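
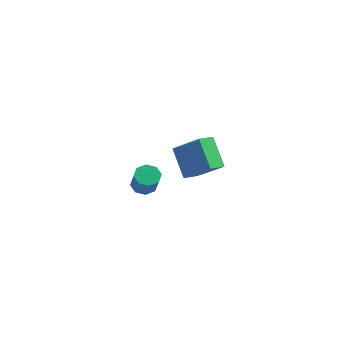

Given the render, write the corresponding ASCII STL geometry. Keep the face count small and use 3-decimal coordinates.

solid 
facet normal -0.560 0.393 -0.730
outer loop
vertex -1.961 4.005 -1.961
vertex -2.516 3.82 -1.635
vertex -2.128 4.367 -1.638
endloop
endfacet
facet normal 0.762 0.590 -0.267
outer loop
vertex -1.961 4.005 -1.961
vertex -2.128 4.367 -1.638
vertex -1.049 3.364 -0.772
endloop
endfacet
facet normal 0.762 0.590 -0.267
outer loop
vertex -1.049 3.364 -0.772
vertex -2.128 4.367 -1.638
vertex -1.216 3.726 -0.449
endloop
endfacet
facet normal 0.560 -0.393 0.730
outer loop
vertex -1.049 3.364 -0.772
vertex -1.216 3.726 -0.449
vertex -1.604 3.18 -0.445
endloop
endfacet
facet normal -0.560 0.393 -0.729
outer loop
vertex -2.128 4.367 -1.638
vertex -2.516 3.82 -1.635
vertex -2.522 4.408 -1.313
endloop
endfacet
facet normal 0.308 0.916 0.258
outer loop
vertex -2.128 4.367 -1.638
vertex -2.522 4.408 -1.313
vertex -1.216 3.726 -0.449
endloop
endfacet
facet normal 0.308 0.916 0.258
outer loop
vertex -1.216 3.726 -0.449
vertex -2.522 4.408 -1.313
vertex -1.61 3.767 -0.124
endloop
endfacet
facet normal 0.560 -0.393 0.729
outer loop
vertex -1.216 3.726 -0.449
vertex -1.61 3.767 -0.124
vertex -1.604 3.18 -0.445
endloop
endfacet
facet normal -0.560 0.393 -0.729
outer loop
vertex -2.522 4.408 -1.313
vertex -2.516 3.82 -1.635
vertex -2.913 4.105 -1.176
endloop
endfacet
facet normal -0.326 0.705 0.630
outer loop
vertex -2.522 4.408 -1.313
vertex -2.913 4.105 -1.176
vertex -1.61 3.767 -0.124
endloop
endfacet
facet normal -0.325 0.706 0.629
outer loop
vertex -1.61 3.767 -0.124
vertex -2.913 4.105 -1.176
vertex -2.001 3.465 0.013
endloop
endfacet
facet normal 0.559 -0.393 0.730
outer loop
vertex -1.61 3.767 -0.124
vertex -2.001 3.465 0.013
vertex -1.604 3.18 -0.445
endloop
endfacet
facet normal -0.560 0.394 -0.729
outer loop
vertex -2.913 4.105 -1.176
vertex -2.516 3.82 -1.635
vertex -3.071 3.636 -1.308
endloop
endfacet
facet normal -0.769 0.081 0.634
outer loop
vertex -2.913 4.105 -1.176
vertex -3.071 3.636 -1.308
vertex -2.001 3.465 0.013
endloop
endfacet
facet normal -0.769 0.081 0.634
outer loop
vertex -2.001 3.465 0.013
vertex -3.071 3.636 -1.308
vertex -2.159 2.995 -0.119
endloop
endfacet
facet normal 0.560 -0.393 0.730
outer loop
vertex -2.001 3.465 0.013
vertex -2.159 2.995 -0.119
vertex -1.604 3.18 -0.445
endloop
endfacet
facet normal -0.560 0.393 -0.730
outer loop
vertex -3.071 3.636 -1.308
vertex -2.516 3.82 -1.635
vertex -2.904 3.274 -1.631
endloop
endfacet
facet normal -0.762 -0.590 0.267
outer loop
vertex -3.071 3.636 -1.308
vertex -2.904 3.274 -1.631
vertex -2.159 2.995 -0.119
endloop
endfacet
facet normal -0.762 -0.590 0.267
outer loop
vertex -2.159 2.995 -0.119
vertex -2.904 3.274 -1.631
vertex -1.992 2.633 -0.442
endloop
endfacet
facet normal 0.560 -0.393 0.730
outer loop
vertex -2.159 2.995 -0.119
vertex -1.992 2.633 -0.442
vertex -1.604 3.18 -0.445
endloop
endfacet
facet normal -0.560 0.393 -0.729
outer loop
vertex -2.904 3.274 -1.631
vertex -2.516 3.82 -1.635
vertex -2.51 3.233 -1.956
endloop
endfacet
facet normal -0.308 -0.916 -0.258
outer loop
vertex -2.904 3.274 -1.631
vertex -2.51 3.233 -1.956
vertex -1.992 2.633 -0.442
endloop
endfacet
facet normal -0.308 -0.916 -0.258
outer loop
vertex -1.992 2.633 -0.442
vertex -2.51 3.233 -1.956
vertex -1.598 2.592 -0.767
endloop
endfacet
facet normal 0.560 -0.393 0.729
outer loop
vertex -1.992 2.633 -0.442
vertex -1.598 2.592 -0.767
vertex -1.604 3.18 -0.445
endloop
endfacet
facet normal -0.559 0.393 -0.730
outer loop
vertex -2.51 3.233 -1.956
vertex -2.516 3.82 -1.635
vertex -2.119 3.535 -2.093
endloop
endfacet
facet normal 0.325 -0.706 -0.630
outer loop
vertex -2.51 3.233 -1.956
vertex -2.119 3.535 -2.093
vertex -1.598 2.592 -0.767
endloop
endfacet
facet normal 0.326 -0.705 -0.630
outer loop
vertex -1.598 2.592 -0.767
vertex -2.119 3.535 -2.093
vertex -1.207 2.895 -0.904
endloop
endfacet
facet normal 0.560 -0.393 0.729
outer loop
vertex -1.598 2.592 -0.767
vertex -1.207 2.895 -0.904
vertex -1.604 3.18 -0.445
endloop
endfacet
facet normal -0.560 0.393 -0.730
outer loop
vertex -2.119 3.535 -2.093
vertex -2.516 3.82 -1.635
vertex -1.961 4.005 -1.961
endloop
endfacet
facet normal 0.769 -0.081 -0.634
outer loop
vertex -2.119 3.535 -2.093
vertex -1.961 4.005 -1.961
vertex -1.207 2.895 -0.904
endloop
endfacet
facet normal 0.769 -0.081 -0.634
outer loop
vertex -1.207 2.895 -0.904
vertex -1.961 4.005 -1.961
vertex -1.049 3.364 -0.772
endloop
endfacet
facet normal 0.560 -0.394 0.729
outer loop
vertex -1.207 2.895 -0.904
vertex -1.049 3.364 -0.772
vertex -1.604 3.18 -0.445
endloop
endfacet
facet normal -0.581 0.182 0.793
outer loop
vertex 3.502 1.372 4.355
vertex 3.572 2.178 4.221
vertex 1.923 1.318 3.212
endloop
endfacet
facet normal -0.085 -0.983 0.164
outer loop
vertex 2.928 1.002 1.839
vertex 3.502 1.372 4.355
vertex 1.923 1.318 3.212
endloop
endfacet
facet normal -0.581 0.183 0.793
outer loop
vertex 1.923 1.318 3.212
vertex 3.572 2.178 4.221
vertex 1.993 2.124 3.077
endloop
endfacet
facet normal -0.810 -0.028 -0.586
outer loop
vertex 1.993 2.124 3.077
vertex 2.928 1.002 1.839
vertex 1.923 1.318 3.212
endloop
endfacet
facet normal 0.810 0.027 0.586
outer loop
vertex 3.502 1.372 4.355
vertex 4.577 1.862 2.848
vertex 3.572 2.178 4.221
endloop
endfacet
facet normal -0.085 -0.983 0.164
outer loop
vertex 4.507 1.056 2.983
vertex 3.502 1.372 4.355
vertex 2.928 1.002 1.839
endloop
endfacet
facet normal 0.809 0.028 0.587
outer loop
vertex 4.507 1.056 2.983
vertex 4.577 1.862 2.848
vertex 3.502 1.372 4.355
endloop
endfacet
facet normal 0.085 0.983 -0.164
outer loop
vertex 3.572 2.178 4.221
vertex 4.577 1.862 2.848
vertex 1.993 2.124 3.077
endloop
endfacet
facet normal -0.809 -0.027 -0.587
outer loop
vertex 2.998 1.808 1.705
vertex 2.928 1.002 1.839
vertex 1.993 2.124 3.077
endloop
endfacet
facet normal 0.085 0.983 -0.164
outer loop
vertex 1.993 2.124 3.077
vertex 4.577 1.862 2.848
vertex 2.998 1.808 1.705
endloop
endfacet
facet normal 0.581 -0.182 -0.793
outer loop
vertex 2.998 1.808 1.705
vertex 4.507 1.056 2.983
vertex 2.928 1.002 1.839
endloop
endfacet
facet normal 0.581 -0.183 -0.793
outer loop
vertex 4.577 1.862 2.848
vertex 4.507 1.056 2.983
vertex 2.998 1.808 1.705
endloop
endfacet

endsolid


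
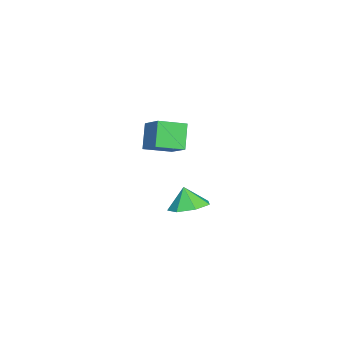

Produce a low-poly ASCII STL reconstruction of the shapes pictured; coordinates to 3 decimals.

solid 
facet normal -0.519 0.812 -0.265
outer loop
vertex 0.994 -2.571 3.059
vertex 1.963 -1.721 3.764
vertex 1.765 -2.466 1.872
endloop
endfacet
facet normal -0.660 -0.579 -0.480
outer loop
vertex 2.477 -3.579 2.236
vertex 0.994 -2.571 3.059
vertex 1.765 -2.466 1.872
endloop
endfacet
facet normal -0.519 0.813 -0.266
outer loop
vertex 1.765 -2.466 1.872
vertex 1.963 -1.721 3.764
vertex 2.735 -1.616 2.577
endloop
endfacet
facet normal 0.543 0.074 -0.836
outer loop
vertex 2.735 -1.616 2.577
vertex 2.477 -3.579 2.236
vertex 1.765 -2.466 1.872
endloop
endfacet
facet normal -0.543 -0.074 0.836
outer loop
vertex 0.994 -2.571 3.059
vertex 2.675 -2.834 4.128
vertex 1.963 -1.721 3.764
endloop
endfacet
facet normal -0.660 -0.578 -0.480
outer loop
vertex 1.705 -3.684 3.423
vertex 0.994 -2.571 3.059
vertex 2.477 -3.579 2.236
endloop
endfacet
facet normal -0.543 -0.074 0.836
outer loop
vertex 1.705 -3.684 3.423
vertex 2.675 -2.834 4.128
vertex 0.994 -2.571 3.059
endloop
endfacet
facet normal 0.659 0.579 0.480
outer loop
vertex 1.963 -1.721 3.764
vertex 2.675 -2.834 4.128
vertex 2.735 -1.616 2.577
endloop
endfacet
facet normal 0.544 0.074 -0.836
outer loop
vertex 3.446 -2.729 2.941
vertex 2.477 -3.579 2.236
vertex 2.735 -1.616 2.577
endloop
endfacet
facet normal 0.660 0.578 0.480
outer loop
vertex 2.735 -1.616 2.577
vertex 2.675 -2.834 4.128
vertex 3.446 -2.729 2.941
endloop
endfacet
facet normal 0.519 -0.812 0.266
outer loop
vertex 3.446 -2.729 2.941
vertex 1.705 -3.684 3.423
vertex 2.477 -3.579 2.236
endloop
endfacet
facet normal 0.519 -0.812 0.265
outer loop
vertex 2.675 -2.834 4.128
vertex 1.705 -3.684 3.423
vertex 3.446 -2.729 2.941
endloop
endfacet
facet normal 0.181 0.274 -0.944
outer loop
vertex -0.048 -1.857 -2.605
vertex -0.874 -2.369 -2.912
vertex -0.803 -1.396 -2.616
endloop
endfacet
facet normal 0.272 0.466 0.842
outer loop
vertex -0.048 -1.857 -2.605
vertex -0.803 -1.396 -2.616
vertex -1.086 -2.691 -1.808
endloop
endfacet
facet normal 0.180 0.274 -0.945
outer loop
vertex -0.803 -1.396 -2.616
vertex -0.874 -2.369 -2.912
vertex -1.613 -1.668 -2.849
endloop
endfacet
facet normal -0.396 0.547 0.738
outer loop
vertex -0.803 -1.396 -2.616
vertex -1.613 -1.668 -2.849
vertex -1.086 -2.691 -1.808
endloop
endfacet
facet normal 0.181 0.276 -0.944
outer loop
vertex -1.613 -1.668 -2.849
vertex -0.874 -2.369 -2.912
vertex -1.866 -2.468 -3.131
endloop
endfacet
facet normal -0.852 0.087 0.517
outer loop
vertex -1.613 -1.668 -2.849
vertex -1.866 -2.468 -3.131
vertex -1.086 -2.691 -1.808
endloop
endfacet
facet normal 0.181 0.275 -0.944
outer loop
vertex -1.866 -2.468 -3.131
vertex -0.874 -2.369 -2.912
vertex -1.372 -3.194 -3.248
endloop
endfacet
facet normal -0.749 -0.565 0.346
outer loop
vertex -1.866 -2.468 -3.131
vertex -1.372 -3.194 -3.248
vertex -1.086 -2.691 -1.808
endloop
endfacet
facet normal 0.181 0.275 -0.944
outer loop
vertex -1.372 -3.194 -3.248
vertex -0.874 -2.369 -2.912
vertex -0.504 -3.298 -3.112
endloop
endfacet
facet normal -0.166 -0.920 0.354
outer loop
vertex -1.372 -3.194 -3.248
vertex -0.504 -3.298 -3.112
vertex -1.086 -2.691 -1.808
endloop
endfacet
facet normal 0.181 0.275 -0.944
outer loop
vertex -0.504 -3.298 -3.112
vertex -0.874 -2.369 -2.912
vertex 0.085 -2.703 -2.826
endloop
endfacet
facet normal 0.458 -0.710 0.535
outer loop
vertex -0.504 -3.298 -3.112
vertex 0.085 -2.703 -2.826
vertex -1.086 -2.691 -1.808
endloop
endfacet
facet normal 0.180 0.275 -0.944
outer loop
vertex 0.085 -2.703 -2.826
vertex -0.874 -2.369 -2.912
vertex -0.048 -1.857 -2.605
endloop
endfacet
facet normal 0.653 -0.094 0.752
outer loop
vertex 0.085 -2.703 -2.826
vertex -0.048 -1.857 -2.605
vertex -1.086 -2.691 -1.808
endloop
endfacet

endsolid


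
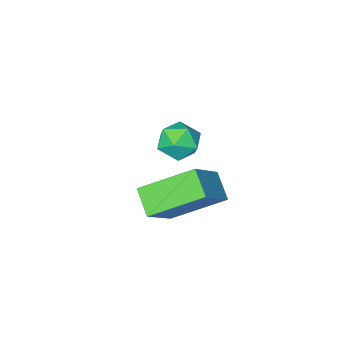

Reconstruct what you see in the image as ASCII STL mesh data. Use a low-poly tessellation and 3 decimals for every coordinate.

solid 
facet normal -0.710 0.499 0.496
outer loop
vertex 3.338 3.258 1.0
vertex 3.56 4.204 0.366
vertex 2.037 2.695 -0.295
endloop
endfacet
facet normal -0.191 -0.815 0.547
outer loop
vertex 3.6 1.596 -1.386
vertex 3.338 3.258 1.0
vertex 2.037 2.695 -0.295
endloop
endfacet
facet normal -0.710 0.500 0.496
outer loop
vertex 2.037 2.695 -0.295
vertex 3.56 4.204 0.366
vertex 2.26 3.641 -0.929
endloop
endfacet
facet normal -0.677 -0.293 -0.675
outer loop
vertex 2.26 3.641 -0.929
vertex 3.6 1.596 -1.386
vertex 2.037 2.695 -0.295
endloop
endfacet
facet normal 0.677 0.293 0.675
outer loop
vertex 3.338 3.258 1.0
vertex 5.123 3.105 -0.725
vertex 3.56 4.204 0.366
endloop
endfacet
facet normal -0.192 -0.815 0.547
outer loop
vertex 4.9 2.159 -0.091
vertex 3.338 3.258 1.0
vertex 3.6 1.596 -1.386
endloop
endfacet
facet normal 0.677 0.293 0.675
outer loop
vertex 4.9 2.159 -0.091
vertex 5.123 3.105 -0.725
vertex 3.338 3.258 1.0
endloop
endfacet
facet normal 0.192 0.815 -0.547
outer loop
vertex 3.56 4.204 0.366
vertex 5.123 3.105 -0.725
vertex 2.26 3.641 -0.929
endloop
endfacet
facet normal -0.677 -0.293 -0.675
outer loop
vertex 3.822 2.542 -2.02
vertex 3.6 1.596 -1.386
vertex 2.26 3.641 -0.929
endloop
endfacet
facet normal 0.192 0.815 -0.547
outer loop
vertex 2.26 3.641 -0.929
vertex 5.123 3.105 -0.725
vertex 3.822 2.542 -2.02
endloop
endfacet
facet normal 0.710 -0.499 -0.496
outer loop
vertex 3.822 2.542 -2.02
vertex 4.9 2.159 -0.091
vertex 3.6 1.596 -1.386
endloop
endfacet
facet normal 0.710 -0.500 -0.496
outer loop
vertex 5.123 3.105 -0.725
vertex 4.9 2.159 -0.091
vertex 3.822 2.542 -2.02
endloop
endfacet
facet normal -0.712 -0.077 0.698
outer loop
vertex 0.476 -0.527 -1.375
vertex 0.888 -1.243 -1.034
vertex 1.092 -0.426 -0.736
endloop
endfacet
facet normal -0.620 0.603 0.502
outer loop
vertex 0.476 -0.527 -1.375
vertex 1.092 -0.426 -0.736
vertex 1.074 0.135 -1.432
endloop
endfacet
facet normal -0.735 0.647 -0.201
outer loop
vertex 0.476 -0.527 -1.375
vertex 1.074 0.135 -1.432
vertex 0.859 -0.336 -2.16
endloop
endfacet
facet normal -0.898 -0.005 -0.439
outer loop
vertex 0.476 -0.527 -1.375
vertex 0.859 -0.336 -2.16
vertex 0.744 -1.188 -1.915
endloop
endfacet
facet normal -0.884 -0.453 0.116
outer loop
vertex 0.476 -0.527 -1.375
vertex 0.744 -1.188 -1.915
vertex 0.888 -1.243 -1.034
endloop
endfacet
facet normal 0.060 0.778 0.625
outer loop
vertex 1.074 0.135 -1.432
vertex 1.092 -0.426 -0.736
vertex 1.856 -0.172 -1.125
endloop
endfacet
facet normal -0.088 -0.322 0.943
outer loop
vertex 1.092 -0.426 -0.736
vertex 0.888 -1.243 -1.034
vertex 1.741 -1.024 -0.88
endloop
endfacet
facet normal -0.366 -0.931 0.002
outer loop
vertex 0.888 -1.243 -1.034
vertex 0.744 -1.188 -1.915
vertex 1.526 -1.495 -1.608
endloop
endfacet
facet normal -0.389 -0.206 -0.898
outer loop
vertex 0.744 -1.188 -1.915
vertex 0.859 -0.336 -2.16
vertex 1.508 -0.934 -2.304
endloop
endfacet
facet normal -0.126 0.849 -0.512
outer loop
vertex 0.859 -0.336 -2.16
vertex 1.074 0.135 -1.432
vertex 1.712 -0.117 -2.006
endloop
endfacet
facet normal 0.898 0.005 0.439
outer loop
vertex 2.124 -0.833 -1.665
vertex 1.856 -0.172 -1.125
vertex 1.741 -1.024 -0.88
endloop
endfacet
facet normal 0.735 -0.647 0.201
outer loop
vertex 2.124 -0.833 -1.665
vertex 1.741 -1.024 -0.88
vertex 1.526 -1.495 -1.608
endloop
endfacet
facet normal 0.620 -0.603 -0.502
outer loop
vertex 2.124 -0.833 -1.665
vertex 1.526 -1.495 -1.608
vertex 1.508 -0.934 -2.304
endloop
endfacet
facet normal 0.712 0.077 -0.698
outer loop
vertex 2.124 -0.833 -1.665
vertex 1.508 -0.934 -2.304
vertex 1.712 -0.117 -2.006
endloop
endfacet
facet normal 0.884 0.453 -0.116
outer loop
vertex 2.124 -0.833 -1.665
vertex 1.712 -0.117 -2.006
vertex 1.856 -0.172 -1.125
endloop
endfacet
facet normal 0.389 0.206 0.898
outer loop
vertex 1.741 -1.024 -0.88
vertex 1.856 -0.172 -1.125
vertex 1.092 -0.426 -0.736
endloop
endfacet
facet normal 0.126 -0.849 0.512
outer loop
vertex 1.526 -1.495 -1.608
vertex 1.741 -1.024 -0.88
vertex 0.888 -1.243 -1.034
endloop
endfacet
facet normal -0.060 -0.778 -0.625
outer loop
vertex 1.508 -0.934 -2.304
vertex 1.526 -1.495 -1.608
vertex 0.744 -1.188 -1.915
endloop
endfacet
facet normal 0.088 0.322 -0.943
outer loop
vertex 1.712 -0.117 -2.006
vertex 1.508 -0.934 -2.304
vertex 0.859 -0.336 -2.16
endloop
endfacet
facet normal 0.366 0.931 -0.002
outer loop
vertex 1.856 -0.172 -1.125
vertex 1.712 -0.117 -2.006
vertex 1.074 0.135 -1.432
endloop
endfacet

endsolid


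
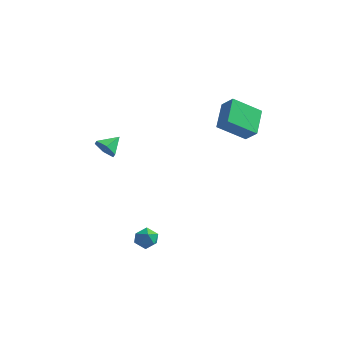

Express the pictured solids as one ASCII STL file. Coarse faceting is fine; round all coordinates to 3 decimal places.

solid 
facet normal -0.695 0.200 -0.690
outer loop
vertex 1.16 3.146 2.619
vertex 2.458 3.996 1.558
vertex 1.513 1.608 1.818
endloop
endfacet
facet normal -0.691 -0.452 0.564
outer loop
vertex 2.222 1.404 2.522
vertex 1.16 3.146 2.619
vertex 1.513 1.608 1.818
endloop
endfacet
facet normal -0.695 0.200 -0.690
outer loop
vertex 1.513 1.608 1.818
vertex 2.458 3.996 1.558
vertex 2.811 2.458 0.757
endloop
endfacet
facet normal 0.199 -0.869 -0.453
outer loop
vertex 2.811 2.458 0.757
vertex 2.222 1.404 2.522
vertex 1.513 1.608 1.818
endloop
endfacet
facet normal -0.199 0.869 0.453
outer loop
vertex 1.16 3.146 2.619
vertex 3.167 3.792 2.262
vertex 2.458 3.996 1.558
endloop
endfacet
facet normal -0.691 -0.452 0.564
outer loop
vertex 1.869 2.942 3.323
vertex 1.16 3.146 2.619
vertex 2.222 1.404 2.522
endloop
endfacet
facet normal -0.199 0.869 0.453
outer loop
vertex 1.869 2.942 3.323
vertex 3.167 3.792 2.262
vertex 1.16 3.146 2.619
endloop
endfacet
facet normal 0.691 0.452 -0.564
outer loop
vertex 2.458 3.996 1.558
vertex 3.167 3.792 2.262
vertex 2.811 2.458 0.757
endloop
endfacet
facet normal 0.199 -0.869 -0.453
outer loop
vertex 3.52 2.254 1.461
vertex 2.222 1.404 2.522
vertex 2.811 2.458 0.757
endloop
endfacet
facet normal 0.691 0.452 -0.564
outer loop
vertex 2.811 2.458 0.757
vertex 3.167 3.792 2.262
vertex 3.52 2.254 1.461
endloop
endfacet
facet normal 0.695 -0.200 0.690
outer loop
vertex 3.52 2.254 1.461
vertex 1.869 2.942 3.323
vertex 2.222 1.404 2.522
endloop
endfacet
facet normal 0.695 -0.200 0.690
outer loop
vertex 3.167 3.792 2.262
vertex 1.869 2.942 3.323
vertex 3.52 2.254 1.461
endloop
endfacet
facet normal 0.287 0.780 0.556
outer loop
vertex 0.094 -3.29 -3.685
vertex -0.032 -3.661 -3.099
vertex 0.605 -3.682 -3.399
endloop
endfacet
facet normal 0.631 0.772 -0.070
outer loop
vertex 0.094 -3.29 -3.685
vertex 0.605 -3.682 -3.399
vertex 0.518 -3.674 -4.098
endloop
endfacet
facet normal 0.143 0.794 -0.591
outer loop
vertex 0.094 -3.29 -3.685
vertex 0.518 -3.674 -4.098
vertex -0.173 -3.648 -4.23
endloop
endfacet
facet normal -0.503 0.815 -0.288
outer loop
vertex 0.094 -3.29 -3.685
vertex -0.173 -3.648 -4.23
vertex -0.513 -3.64 -3.614
endloop
endfacet
facet normal -0.416 0.806 0.421
outer loop
vertex 0.094 -3.29 -3.685
vertex -0.513 -3.64 -3.614
vertex -0.032 -3.661 -3.099
endloop
endfacet
facet normal 0.981 0.153 -0.120
outer loop
vertex 0.518 -3.674 -4.098
vertex 0.605 -3.682 -3.399
vertex 0.653 -4.28 -3.766
endloop
endfacet
facet normal 0.425 0.165 0.890
outer loop
vertex 0.605 -3.682 -3.399
vertex -0.032 -3.661 -3.099
vertex 0.313 -4.272 -3.15
endloop
endfacet
facet normal -0.710 0.210 0.672
outer loop
vertex -0.032 -3.661 -3.099
vertex -0.513 -3.64 -3.614
vertex -0.378 -4.246 -3.282
endloop
endfacet
facet normal -0.852 0.222 -0.473
outer loop
vertex -0.513 -3.64 -3.614
vertex -0.173 -3.648 -4.23
vertex -0.465 -4.238 -3.981
endloop
endfacet
facet normal 0.191 0.188 -0.963
outer loop
vertex -0.173 -3.648 -4.23
vertex 0.518 -3.674 -4.098
vertex 0.172 -4.259 -4.281
endloop
endfacet
facet normal 0.503 -0.815 0.288
outer loop
vertex 0.046 -4.63 -3.695
vertex 0.653 -4.28 -3.766
vertex 0.313 -4.272 -3.15
endloop
endfacet
facet normal -0.143 -0.794 0.591
outer loop
vertex 0.046 -4.63 -3.695
vertex 0.313 -4.272 -3.15
vertex -0.378 -4.246 -3.282
endloop
endfacet
facet normal -0.631 -0.772 0.070
outer loop
vertex 0.046 -4.63 -3.695
vertex -0.378 -4.246 -3.282
vertex -0.465 -4.238 -3.981
endloop
endfacet
facet normal -0.287 -0.780 -0.556
outer loop
vertex 0.046 -4.63 -3.695
vertex -0.465 -4.238 -3.981
vertex 0.172 -4.259 -4.281
endloop
endfacet
facet normal 0.416 -0.806 -0.421
outer loop
vertex 0.046 -4.63 -3.695
vertex 0.172 -4.259 -4.281
vertex 0.653 -4.28 -3.766
endloop
endfacet
facet normal 0.852 -0.222 0.473
outer loop
vertex 0.313 -4.272 -3.15
vertex 0.653 -4.28 -3.766
vertex 0.605 -3.682 -3.399
endloop
endfacet
facet normal -0.191 -0.188 0.963
outer loop
vertex -0.378 -4.246 -3.282
vertex 0.313 -4.272 -3.15
vertex -0.032 -3.661 -3.099
endloop
endfacet
facet normal -0.981 -0.153 0.120
outer loop
vertex -0.465 -4.238 -3.981
vertex -0.378 -4.246 -3.282
vertex -0.513 -3.64 -3.614
endloop
endfacet
facet normal -0.425 -0.165 -0.890
outer loop
vertex 0.172 -4.259 -4.281
vertex -0.465 -4.238 -3.981
vertex -0.173 -3.648 -4.23
endloop
endfacet
facet normal 0.710 -0.210 -0.672
outer loop
vertex 0.653 -4.28 -3.766
vertex 0.172 -4.259 -4.281
vertex 0.518 -3.674 -4.098
endloop
endfacet
facet normal -0.350 -0.816 -0.460
outer loop
vertex -2.284 -2.777 1.044
vertex -2.653 -2.959 1.647
vertex -2.967 -2.538 1.14
endloop
endfacet
facet normal 0.212 0.820 -0.532
outer loop
vertex -2.284 -2.777 1.044
vertex -2.967 -2.538 1.14
vertex -2.267 -2.061 2.153
endloop
endfacet
facet normal -0.351 -0.816 -0.460
outer loop
vertex -2.967 -2.538 1.14
vertex -2.653 -2.959 1.647
vertex -3.336 -2.72 1.744
endloop
endfacet
facet normal -0.509 0.859 -0.052
outer loop
vertex -2.967 -2.538 1.14
vertex -3.336 -2.72 1.744
vertex -2.267 -2.061 2.153
endloop
endfacet
facet normal -0.351 -0.817 -0.458
outer loop
vertex -3.336 -2.72 1.744
vertex -2.653 -2.959 1.647
vertex -3.021 -3.14 2.251
endloop
endfacet
facet normal -0.546 0.446 0.709
outer loop
vertex -3.336 -2.72 1.744
vertex -3.021 -3.14 2.251
vertex -2.267 -2.061 2.153
endloop
endfacet
facet normal -0.351 -0.817 -0.458
outer loop
vertex -3.021 -3.14 2.251
vertex -2.653 -2.959 1.647
vertex -2.338 -3.379 2.154
endloop
endfacet
facet normal 0.138 -0.007 0.990
outer loop
vertex -3.021 -3.14 2.251
vertex -2.338 -3.379 2.154
vertex -2.267 -2.061 2.153
endloop
endfacet
facet normal -0.350 -0.817 -0.459
outer loop
vertex -2.338 -3.379 2.154
vertex -2.653 -2.959 1.647
vertex -1.97 -3.198 1.551
endloop
endfacet
facet normal 0.859 -0.046 0.510
outer loop
vertex -2.338 -3.379 2.154
vertex -1.97 -3.198 1.551
vertex -2.267 -2.061 2.153
endloop
endfacet
facet normal -0.350 -0.816 -0.460
outer loop
vertex -1.97 -3.198 1.551
vertex -2.653 -2.959 1.647
vertex -2.284 -2.777 1.044
endloop
endfacet
facet normal 0.896 0.367 -0.250
outer loop
vertex -1.97 -3.198 1.551
vertex -2.284 -2.777 1.044
vertex -2.267 -2.061 2.153
endloop
endfacet

endsolid


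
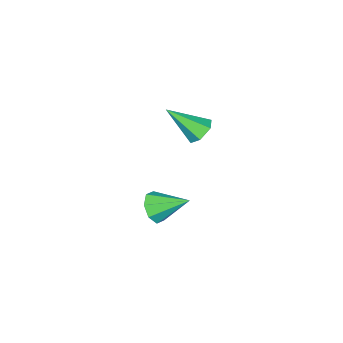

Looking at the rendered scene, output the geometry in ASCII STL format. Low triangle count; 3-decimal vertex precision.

solid 
facet normal -0.440 0.619 -0.650
outer loop
vertex -2.123 -2.367 1.513
vertex -2.664 -2.808 1.459
vertex -2.671 -2.304 1.944
endloop
endfacet
facet normal 0.554 0.552 0.623
outer loop
vertex -2.123 -2.367 1.513
vertex -2.671 -2.304 1.944
vertex -1.836 -3.972 2.681
endloop
endfacet
facet normal -0.439 0.620 -0.650
outer loop
vertex -2.671 -2.304 1.944
vertex -2.664 -2.808 1.459
vertex -3.212 -2.745 1.889
endloop
endfacet
facet normal -0.301 0.255 0.919
outer loop
vertex -2.671 -2.304 1.944
vertex -3.212 -2.745 1.889
vertex -1.836 -3.972 2.681
endloop
endfacet
facet normal -0.440 0.618 -0.651
outer loop
vertex -3.212 -2.745 1.889
vertex -2.664 -2.808 1.459
vertex -3.204 -3.25 1.404
endloop
endfacet
facet normal -0.719 -0.487 0.495
outer loop
vertex -3.212 -2.745 1.889
vertex -3.204 -3.25 1.404
vertex -1.836 -3.972 2.681
endloop
endfacet
facet normal -0.440 0.619 -0.650
outer loop
vertex -3.204 -3.25 1.404
vertex -2.664 -2.808 1.459
vertex -2.656 -3.313 0.973
endloop
endfacet
facet normal -0.283 -0.933 -0.224
outer loop
vertex -3.204 -3.25 1.404
vertex -2.656 -3.313 0.973
vertex -1.836 -3.972 2.681
endloop
endfacet
facet normal -0.440 0.619 -0.650
outer loop
vertex -2.656 -3.313 0.973
vertex -2.664 -2.808 1.459
vertex -2.116 -2.871 1.028
endloop
endfacet
facet normal 0.572 -0.634 -0.520
outer loop
vertex -2.656 -3.313 0.973
vertex -2.116 -2.871 1.028
vertex -1.836 -3.972 2.681
endloop
endfacet
facet normal -0.440 0.619 -0.650
outer loop
vertex -2.116 -2.871 1.028
vertex -2.664 -2.808 1.459
vertex -2.123 -2.367 1.513
endloop
endfacet
facet normal 0.990 0.107 -0.097
outer loop
vertex -2.116 -2.871 1.028
vertex -2.123 -2.367 1.513
vertex -1.836 -3.972 2.681
endloop
endfacet
facet normal 0.380 -0.780 -0.497
outer loop
vertex -0.743 -4.2 -2.923
vertex -1.364 -4.162 -3.457
vertex -0.617 -3.827 -3.412
endloop
endfacet
facet normal 0.674 0.493 0.550
outer loop
vertex -0.743 -4.2 -2.923
vertex -0.617 -3.827 -3.412
vertex -2.016 -2.818 -2.603
endloop
endfacet
facet normal 0.380 -0.781 -0.495
outer loop
vertex -0.617 -3.827 -3.412
vertex -1.364 -4.162 -3.457
vertex -0.928 -3.651 -3.928
endloop
endfacet
facet normal 0.562 0.825 -0.057
outer loop
vertex -0.617 -3.827 -3.412
vertex -0.928 -3.651 -3.928
vertex -2.016 -2.818 -2.603
endloop
endfacet
facet normal 0.379 -0.781 -0.497
outer loop
vertex -0.928 -3.651 -3.928
vertex -1.364 -4.162 -3.457
vertex -1.495 -3.774 -4.167
endloop
endfacet
facet normal 0.031 0.857 -0.514
outer loop
vertex -0.928 -3.651 -3.928
vertex -1.495 -3.774 -4.167
vertex -2.016 -2.818 -2.603
endloop
endfacet
facet normal 0.379 -0.781 -0.497
outer loop
vertex -1.495 -3.774 -4.167
vertex -1.364 -4.162 -3.457
vertex -1.985 -4.124 -3.991
endloop
endfacet
facet normal -0.607 0.572 -0.552
outer loop
vertex -1.495 -3.774 -4.167
vertex -1.985 -4.124 -3.991
vertex -2.016 -2.818 -2.603
endloop
endfacet
facet normal 0.378 -0.782 -0.496
outer loop
vertex -1.985 -4.124 -3.991
vertex -1.364 -4.162 -3.457
vertex -2.112 -4.496 -3.501
endloop
endfacet
facet normal -0.979 0.136 -0.150
outer loop
vertex -1.985 -4.124 -3.991
vertex -2.112 -4.496 -3.501
vertex -2.016 -2.818 -2.603
endloop
endfacet
facet normal 0.378 -0.782 -0.496
outer loop
vertex -2.112 -4.496 -3.501
vertex -1.364 -4.162 -3.457
vertex -1.8 -4.672 -2.986
endloop
endfacet
facet normal -0.867 -0.196 0.458
outer loop
vertex -2.112 -4.496 -3.501
vertex -1.8 -4.672 -2.986
vertex -2.016 -2.818 -2.603
endloop
endfacet
facet normal 0.378 -0.782 -0.496
outer loop
vertex -1.8 -4.672 -2.986
vertex -1.364 -4.162 -3.457
vertex -1.233 -4.55 -2.746
endloop
endfacet
facet normal -0.338 -0.228 0.913
outer loop
vertex -1.8 -4.672 -2.986
vertex -1.233 -4.55 -2.746
vertex -2.016 -2.818 -2.603
endloop
endfacet
facet normal 0.379 -0.781 -0.496
outer loop
vertex -1.233 -4.55 -2.746
vertex -1.364 -4.162 -3.457
vertex -0.743 -4.2 -2.923
endloop
endfacet
facet normal 0.302 0.058 0.951
outer loop
vertex -1.233 -4.55 -2.746
vertex -0.743 -4.2 -2.923
vertex -2.016 -2.818 -2.603
endloop
endfacet

endsolid


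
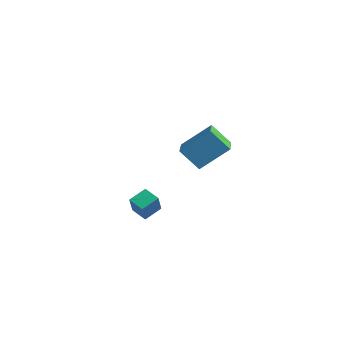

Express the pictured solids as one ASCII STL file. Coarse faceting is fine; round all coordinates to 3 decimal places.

solid 
facet normal -0.319 0.443 -0.838
outer loop
vertex -2.184 -3.02 -3.274
vertex -2.048 -2.017 -2.796
vertex -1.254 -2.987 -3.61
endloop
endfacet
facet normal -0.122 -0.896 -0.427
outer loop
vertex -0.812 -3.603 -2.444
vertex -2.184 -3.02 -3.274
vertex -1.254 -2.987 -3.61
endloop
endfacet
facet normal -0.317 0.444 -0.838
outer loop
vertex -1.254 -2.987 -3.61
vertex -2.048 -2.017 -2.796
vertex -1.117 -1.984 -3.131
endloop
endfacet
facet normal 0.940 0.033 -0.339
outer loop
vertex -1.117 -1.984 -3.131
vertex -0.812 -3.603 -2.444
vertex -1.254 -2.987 -3.61
endloop
endfacet
facet normal -0.940 -0.034 0.339
outer loop
vertex -2.184 -3.02 -3.274
vertex -1.606 -2.633 -1.63
vertex -2.048 -2.017 -2.796
endloop
endfacet
facet normal -0.122 -0.896 -0.427
outer loop
vertex -1.743 -3.636 -2.109
vertex -2.184 -3.02 -3.274
vertex -0.812 -3.603 -2.444
endloop
endfacet
facet normal -0.940 -0.033 0.338
outer loop
vertex -1.743 -3.636 -2.109
vertex -1.606 -2.633 -1.63
vertex -2.184 -3.02 -3.274
endloop
endfacet
facet normal 0.122 0.896 0.427
outer loop
vertex -2.048 -2.017 -2.796
vertex -1.606 -2.633 -1.63
vertex -1.117 -1.984 -3.131
endloop
endfacet
facet normal 0.940 0.034 -0.338
outer loop
vertex -0.676 -2.6 -1.966
vertex -0.812 -3.603 -2.444
vertex -1.117 -1.984 -3.131
endloop
endfacet
facet normal 0.123 0.896 0.427
outer loop
vertex -1.117 -1.984 -3.131
vertex -1.606 -2.633 -1.63
vertex -0.676 -2.6 -1.966
endloop
endfacet
facet normal 0.317 -0.443 0.839
outer loop
vertex -0.676 -2.6 -1.966
vertex -1.743 -3.636 -2.109
vertex -0.812 -3.603 -2.444
endloop
endfacet
facet normal 0.318 -0.444 0.838
outer loop
vertex -1.606 -2.633 -1.63
vertex -1.743 -3.636 -2.109
vertex -0.676 -2.6 -1.966
endloop
endfacet
facet normal -0.665 0.710 -0.230
outer loop
vertex -5.175 3.396 -1.717
vertex -4.196 4.766 -0.317
vertex -4.188 3.929 -2.928
endloop
endfacet
facet normal -0.447 -0.626 -0.639
outer loop
vertex -2.844 2.494 -2.463
vertex -5.175 3.396 -1.717
vertex -4.188 3.929 -2.928
endloop
endfacet
facet normal -0.665 0.710 -0.230
outer loop
vertex -4.188 3.929 -2.928
vertex -4.196 4.766 -0.317
vertex -3.209 5.299 -1.527
endloop
endfacet
facet normal 0.598 0.323 -0.734
outer loop
vertex -3.209 5.299 -1.527
vertex -2.844 2.494 -2.463
vertex -4.188 3.929 -2.928
endloop
endfacet
facet normal -0.598 -0.322 0.734
outer loop
vertex -5.175 3.396 -1.717
vertex -2.852 3.331 0.148
vertex -4.196 4.766 -0.317
endloop
endfacet
facet normal -0.447 -0.625 -0.640
outer loop
vertex -3.831 1.961 -1.253
vertex -5.175 3.396 -1.717
vertex -2.844 2.494 -2.463
endloop
endfacet
facet normal -0.598 -0.323 0.734
outer loop
vertex -3.831 1.961 -1.253
vertex -2.852 3.331 0.148
vertex -5.175 3.396 -1.717
endloop
endfacet
facet normal 0.447 0.626 0.640
outer loop
vertex -4.196 4.766 -0.317
vertex -2.852 3.331 0.148
vertex -3.209 5.299 -1.527
endloop
endfacet
facet normal 0.598 0.323 -0.734
outer loop
vertex -1.865 3.864 -1.063
vertex -2.844 2.494 -2.463
vertex -3.209 5.299 -1.527
endloop
endfacet
facet normal 0.447 0.625 0.640
outer loop
vertex -3.209 5.299 -1.527
vertex -2.852 3.331 0.148
vertex -1.865 3.864 -1.063
endloop
endfacet
facet normal 0.665 -0.710 0.230
outer loop
vertex -1.865 3.864 -1.063
vertex -3.831 1.961 -1.253
vertex -2.844 2.494 -2.463
endloop
endfacet
facet normal 0.665 -0.710 0.230
outer loop
vertex -2.852 3.331 0.148
vertex -3.831 1.961 -1.253
vertex -1.865 3.864 -1.063
endloop
endfacet

endsolid


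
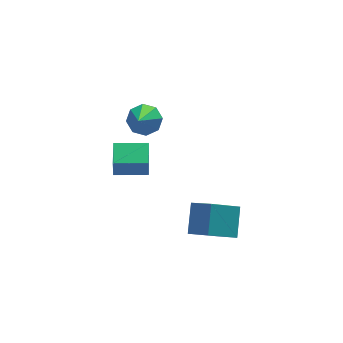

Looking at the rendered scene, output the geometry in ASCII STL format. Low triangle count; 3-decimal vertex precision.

solid 
facet normal -0.826 -0.143 0.545
outer loop
vertex 3.648 -2.231 -2.262
vertex 2.866 -1.132 -3.159
vertex 3.105 -3.578 -3.44
endloop
endfacet
facet normal 0.483 -0.679 0.553
outer loop
vertex 4.774 -3.288 -4.541
vertex 3.648 -2.231 -2.262
vertex 3.105 -3.578 -3.44
endloop
endfacet
facet normal -0.826 -0.143 0.545
outer loop
vertex 3.105 -3.578 -3.44
vertex 2.866 -1.132 -3.159
vertex 2.323 -2.479 -4.337
endloop
endfacet
facet normal -0.290 -0.721 -0.630
outer loop
vertex 2.323 -2.479 -4.337
vertex 4.774 -3.288 -4.541
vertex 3.105 -3.578 -3.44
endloop
endfacet
facet normal 0.290 0.721 0.630
outer loop
vertex 3.648 -2.231 -2.262
vertex 4.535 -0.842 -4.26
vertex 2.866 -1.132 -3.159
endloop
endfacet
facet normal 0.483 -0.679 0.553
outer loop
vertex 5.317 -1.941 -3.363
vertex 3.648 -2.231 -2.262
vertex 4.774 -3.288 -4.541
endloop
endfacet
facet normal 0.290 0.721 0.630
outer loop
vertex 5.317 -1.941 -3.363
vertex 4.535 -0.842 -4.26
vertex 3.648 -2.231 -2.262
endloop
endfacet
facet normal -0.483 0.679 -0.553
outer loop
vertex 2.866 -1.132 -3.159
vertex 4.535 -0.842 -4.26
vertex 2.323 -2.479 -4.337
endloop
endfacet
facet normal -0.290 -0.721 -0.630
outer loop
vertex 3.992 -2.189 -5.438
vertex 4.774 -3.288 -4.541
vertex 2.323 -2.479 -4.337
endloop
endfacet
facet normal -0.483 0.679 -0.553
outer loop
vertex 2.323 -2.479 -4.337
vertex 4.535 -0.842 -4.26
vertex 3.992 -2.189 -5.438
endloop
endfacet
facet normal 0.826 0.143 -0.545
outer loop
vertex 3.992 -2.189 -5.438
vertex 5.317 -1.941 -3.363
vertex 4.774 -3.288 -4.541
endloop
endfacet
facet normal 0.826 0.143 -0.545
outer loop
vertex 4.535 -0.842 -4.26
vertex 5.317 -1.941 -3.363
vertex 3.992 -2.189 -5.438
endloop
endfacet
facet normal -0.967 0.255 0.001
outer loop
vertex -0.574 2.083 -2.036
vertex -0.185 3.559 -1.833
vertex -0.533 2.246 -3.305
endloop
endfacet
facet normal -0.253 -0.958 -0.131
outer loop
vertex 1.305 1.761 -3.307
vertex -0.574 2.083 -2.036
vertex -0.533 2.246 -3.305
endloop
endfacet
facet normal -0.967 0.255 0.001
outer loop
vertex -0.533 2.246 -3.305
vertex -0.185 3.559 -1.833
vertex -0.143 3.722 -3.102
endloop
endfacet
facet normal 0.033 0.128 -0.991
outer loop
vertex -0.143 3.722 -3.102
vertex 1.305 1.761 -3.307
vertex -0.533 2.246 -3.305
endloop
endfacet
facet normal -0.033 -0.128 0.991
outer loop
vertex -0.574 2.083 -2.036
vertex 1.653 3.074 -1.835
vertex -0.185 3.559 -1.833
endloop
endfacet
facet normal -0.253 -0.958 -0.131
outer loop
vertex 1.263 1.598 -2.038
vertex -0.574 2.083 -2.036
vertex 1.305 1.761 -3.307
endloop
endfacet
facet normal -0.033 -0.128 0.991
outer loop
vertex 1.263 1.598 -2.038
vertex 1.653 3.074 -1.835
vertex -0.574 2.083 -2.036
endloop
endfacet
facet normal 0.253 0.958 0.131
outer loop
vertex -0.185 3.559 -1.833
vertex 1.653 3.074 -1.835
vertex -0.143 3.722 -3.102
endloop
endfacet
facet normal 0.033 0.128 -0.991
outer loop
vertex 1.694 3.237 -3.104
vertex 1.305 1.761 -3.307
vertex -0.143 3.722 -3.102
endloop
endfacet
facet normal 0.253 0.958 0.131
outer loop
vertex -0.143 3.722 -3.102
vertex 1.653 3.074 -1.835
vertex 1.694 3.237 -3.104
endloop
endfacet
facet normal 0.967 -0.255 -0.001
outer loop
vertex 1.694 3.237 -3.104
vertex 1.263 1.598 -2.038
vertex 1.305 1.761 -3.307
endloop
endfacet
facet normal 0.967 -0.255 -0.002
outer loop
vertex 1.653 3.074 -1.835
vertex 1.263 1.598 -2.038
vertex 1.694 3.237 -3.104
endloop
endfacet
facet normal 0.311 0.648 -0.695
outer loop
vertex 1.801 1.96 2.475
vertex 1.089 1.668 1.884
vertex 1.178 2.354 2.564
endloop
endfacet
facet normal 0.290 0.250 0.924
outer loop
vertex 1.801 1.96 2.475
vertex 1.178 2.354 2.564
vertex 0.431 0.292 3.356
endloop
endfacet
facet normal 0.310 0.649 -0.695
outer loop
vertex 1.178 2.354 2.564
vertex 1.089 1.668 1.884
vertex 0.503 2.346 2.255
endloop
endfacet
facet normal -0.377 0.448 0.811
outer loop
vertex 1.178 2.354 2.564
vertex 0.503 2.346 2.255
vertex 0.431 0.292 3.356
endloop
endfacet
facet normal 0.310 0.649 -0.695
outer loop
vertex 0.503 2.346 2.255
vertex 1.089 1.668 1.884
vertex 0.171 1.941 1.729
endloop
endfacet
facet normal -0.893 0.236 0.382
outer loop
vertex 0.503 2.346 2.255
vertex 0.171 1.941 1.729
vertex 0.431 0.292 3.356
endloop
endfacet
facet normal 0.310 0.649 -0.695
outer loop
vertex 0.171 1.941 1.729
vertex 1.089 1.668 1.884
vertex 0.377 1.376 1.293
endloop
endfacet
facet normal -0.958 -0.262 -0.113
outer loop
vertex 0.171 1.941 1.729
vertex 0.377 1.376 1.293
vertex 0.431 0.292 3.356
endloop
endfacet
facet normal 0.310 0.650 -0.694
outer loop
vertex 0.377 1.376 1.293
vertex 1.089 1.668 1.884
vertex 1.0 0.983 1.203
endloop
endfacet
facet normal -0.532 -0.755 -0.383
outer loop
vertex 0.377 1.376 1.293
vertex 1.0 0.983 1.203
vertex 0.431 0.292 3.356
endloop
endfacet
facet normal 0.311 0.649 -0.694
outer loop
vertex 1.0 0.983 1.203
vertex 1.089 1.668 1.884
vertex 1.675 0.99 1.512
endloop
endfacet
facet normal 0.134 -0.953 -0.271
outer loop
vertex 1.0 0.983 1.203
vertex 1.675 0.99 1.512
vertex 0.431 0.292 3.356
endloop
endfacet
facet normal 0.310 0.649 -0.694
outer loop
vertex 1.675 0.99 1.512
vertex 1.089 1.668 1.884
vertex 2.007 1.395 2.039
endloop
endfacet
facet normal 0.652 -0.741 0.159
outer loop
vertex 1.675 0.99 1.512
vertex 2.007 1.395 2.039
vertex 0.431 0.292 3.356
endloop
endfacet
facet normal 0.310 0.649 -0.695
outer loop
vertex 2.007 1.395 2.039
vertex 1.089 1.668 1.884
vertex 1.801 1.96 2.475
endloop
endfacet
facet normal 0.717 -0.243 0.654
outer loop
vertex 2.007 1.395 2.039
vertex 1.801 1.96 2.475
vertex 0.431 0.292 3.356
endloop
endfacet

endsolid


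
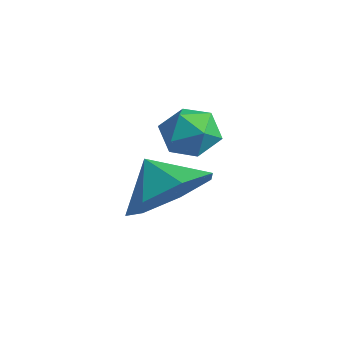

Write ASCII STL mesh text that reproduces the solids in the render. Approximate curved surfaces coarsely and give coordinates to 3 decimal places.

solid 
facet normal 0.739 0.109 -0.665
outer loop
vertex 3.334 -2.335 4.205
vertex 2.88 -2.955 3.598
vertex 2.788 -1.981 3.656
endloop
endfacet
facet normal -0.335 0.604 0.723
outer loop
vertex 3.334 -2.335 4.205
vertex 2.788 -1.981 3.656
vertex 2.14 -3.065 4.262
endloop
endfacet
facet normal 0.740 0.109 -0.664
outer loop
vertex 2.788 -1.981 3.656
vertex 2.88 -2.955 3.598
vertex 2.312 -2.362 3.063
endloop
endfacet
facet normal -0.770 0.593 0.237
outer loop
vertex 2.788 -1.981 3.656
vertex 2.312 -2.362 3.063
vertex 2.14 -3.065 4.262
endloop
endfacet
facet normal 0.739 0.108 -0.665
outer loop
vertex 2.312 -2.362 3.063
vertex 2.88 -2.955 3.598
vertex 2.262 -3.189 2.873
endloop
endfacet
facet normal -0.992 0.082 -0.094
outer loop
vertex 2.312 -2.362 3.063
vertex 2.262 -3.189 2.873
vertex 2.14 -3.065 4.262
endloop
endfacet
facet normal 0.739 0.109 -0.665
outer loop
vertex 2.262 -3.189 2.873
vertex 2.88 -2.955 3.598
vertex 2.678 -3.841 3.228
endloop
endfacet
facet normal -0.837 -0.547 -0.025
outer loop
vertex 2.262 -3.189 2.873
vertex 2.678 -3.841 3.228
vertex 2.14 -3.065 4.262
endloop
endfacet
facet normal 0.740 0.109 -0.664
outer loop
vertex 2.678 -3.841 3.228
vertex 2.88 -2.955 3.598
vertex 3.245 -3.826 3.862
endloop
endfacet
facet normal -0.420 -0.817 0.395
outer loop
vertex 2.678 -3.841 3.228
vertex 3.245 -3.826 3.862
vertex 2.14 -3.065 4.262
endloop
endfacet
facet normal 0.739 0.108 -0.665
outer loop
vertex 3.245 -3.826 3.862
vertex 2.88 -2.955 3.598
vertex 3.537 -3.155 4.296
endloop
endfacet
facet normal -0.055 -0.525 0.849
outer loop
vertex 3.245 -3.826 3.862
vertex 3.537 -3.155 4.296
vertex 2.14 -3.065 4.262
endloop
endfacet
facet normal 0.739 0.109 -0.665
outer loop
vertex 3.537 -3.155 4.296
vertex 2.88 -2.955 3.598
vertex 3.334 -2.335 4.205
endloop
endfacet
facet normal -0.017 0.106 0.994
outer loop
vertex 3.537 -3.155 4.296
vertex 3.334 -2.335 4.205
vertex 2.14 -3.065 4.262
endloop
endfacet
facet normal -0.575 -0.381 0.724
outer loop
vertex 0.513 -1.087 4.338
vertex 0.558 -1.714 4.044
vertex 1.025 -1.518 4.518
endloop
endfacet
facet normal -0.194 0.172 0.966
outer loop
vertex 0.513 -1.087 4.338
vertex 1.025 -1.518 4.518
vertex 1.157 -0.843 4.424
endloop
endfacet
facet normal -0.357 0.742 0.568
outer loop
vertex 0.513 -1.087 4.338
vertex 1.157 -0.843 4.424
vertex 0.77 -0.622 3.892
endloop
endfacet
facet normal -0.837 0.541 0.081
outer loop
vertex 0.513 -1.087 4.338
vertex 0.77 -0.622 3.892
vertex 0.4 -1.16 3.657
endloop
endfacet
facet normal -0.972 -0.153 0.178
outer loop
vertex 0.513 -1.087 4.338
vertex 0.4 -1.16 3.657
vertex 0.558 -1.714 4.044
endloop
endfacet
facet normal 0.497 0.024 0.867
outer loop
vertex 1.157 -0.843 4.424
vertex 1.025 -1.518 4.518
vertex 1.6 -1.32 4.183
endloop
endfacet
facet normal -0.119 -0.871 0.477
outer loop
vertex 1.025 -1.518 4.518
vertex 0.558 -1.714 4.044
vertex 1.23 -1.858 3.948
endloop
endfacet
facet normal -0.763 -0.502 -0.408
outer loop
vertex 0.558 -1.714 4.044
vertex 0.4 -1.16 3.657
vertex 0.843 -1.637 3.416
endloop
endfacet
facet normal -0.543 0.621 -0.566
outer loop
vertex 0.4 -1.16 3.657
vertex 0.77 -0.622 3.892
vertex 0.975 -0.962 3.322
endloop
endfacet
facet normal 0.235 0.946 0.222
outer loop
vertex 0.77 -0.622 3.892
vertex 1.157 -0.843 4.424
vertex 1.442 -0.766 3.796
endloop
endfacet
facet normal 0.837 -0.541 -0.081
outer loop
vertex 1.487 -1.393 3.502
vertex 1.6 -1.32 4.183
vertex 1.23 -1.858 3.948
endloop
endfacet
facet normal 0.357 -0.742 -0.568
outer loop
vertex 1.487 -1.393 3.502
vertex 1.23 -1.858 3.948
vertex 0.843 -1.637 3.416
endloop
endfacet
facet normal 0.194 -0.172 -0.966
outer loop
vertex 1.487 -1.393 3.502
vertex 0.843 -1.637 3.416
vertex 0.975 -0.962 3.322
endloop
endfacet
facet normal 0.575 0.381 -0.724
outer loop
vertex 1.487 -1.393 3.502
vertex 0.975 -0.962 3.322
vertex 1.442 -0.766 3.796
endloop
endfacet
facet normal 0.972 0.153 -0.178
outer loop
vertex 1.487 -1.393 3.502
vertex 1.442 -0.766 3.796
vertex 1.6 -1.32 4.183
endloop
endfacet
facet normal 0.543 -0.621 0.566
outer loop
vertex 1.23 -1.858 3.948
vertex 1.6 -1.32 4.183
vertex 1.025 -1.518 4.518
endloop
endfacet
facet normal -0.235 -0.946 -0.222
outer loop
vertex 0.843 -1.637 3.416
vertex 1.23 -1.858 3.948
vertex 0.558 -1.714 4.044
endloop
endfacet
facet normal -0.497 -0.024 -0.867
outer loop
vertex 0.975 -0.962 3.322
vertex 0.843 -1.637 3.416
vertex 0.4 -1.16 3.657
endloop
endfacet
facet normal 0.119 0.871 -0.477
outer loop
vertex 1.442 -0.766 3.796
vertex 0.975 -0.962 3.322
vertex 0.77 -0.622 3.892
endloop
endfacet
facet normal 0.763 0.502 0.408
outer loop
vertex 1.6 -1.32 4.183
vertex 1.442 -0.766 3.796
vertex 1.157 -0.843 4.424
endloop
endfacet

endsolid


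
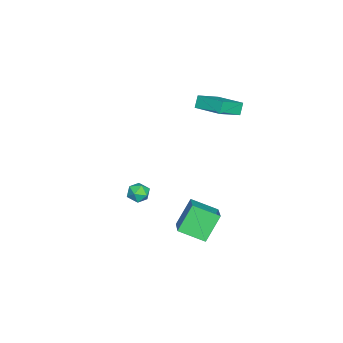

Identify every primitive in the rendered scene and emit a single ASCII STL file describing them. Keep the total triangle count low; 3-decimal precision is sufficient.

solid 
facet normal -0.525 0.067 0.849
outer loop
vertex -1.594 2.632 4.29
vertex -0.797 4.192 4.659
vertex -2.834 3.463 3.457
endloop
endfacet
facet normal -0.445 -0.871 -0.207
outer loop
vertex -2.403 3.408 2.761
vertex -1.594 2.632 4.29
vertex -2.834 3.463 3.457
endloop
endfacet
facet normal -0.525 0.068 0.848
outer loop
vertex -2.834 3.463 3.457
vertex -0.797 4.192 4.659
vertex -2.037 5.023 3.825
endloop
endfacet
facet normal -0.725 0.486 -0.488
outer loop
vertex -2.037 5.023 3.825
vertex -2.403 3.408 2.761
vertex -2.834 3.463 3.457
endloop
endfacet
facet normal 0.725 -0.486 0.488
outer loop
vertex -1.594 2.632 4.29
vertex -0.366 4.137 3.963
vertex -0.797 4.192 4.659
endloop
endfacet
facet normal -0.445 -0.871 -0.207
outer loop
vertex -1.163 2.577 3.595
vertex -1.594 2.632 4.29
vertex -2.403 3.408 2.761
endloop
endfacet
facet normal 0.725 -0.486 0.488
outer loop
vertex -1.163 2.577 3.595
vertex -0.366 4.137 3.963
vertex -1.594 2.632 4.29
endloop
endfacet
facet normal 0.445 0.871 0.207
outer loop
vertex -0.797 4.192 4.659
vertex -0.366 4.137 3.963
vertex -2.037 5.023 3.825
endloop
endfacet
facet normal -0.725 0.486 -0.488
outer loop
vertex -1.606 4.968 3.13
vertex -2.403 3.408 2.761
vertex -2.037 5.023 3.825
endloop
endfacet
facet normal 0.445 0.871 0.207
outer loop
vertex -2.037 5.023 3.825
vertex -0.366 4.137 3.963
vertex -1.606 4.968 3.13
endloop
endfacet
facet normal 0.525 -0.068 -0.848
outer loop
vertex -1.606 4.968 3.13
vertex -1.163 2.577 3.595
vertex -2.403 3.408 2.761
endloop
endfacet
facet normal 0.525 -0.068 -0.849
outer loop
vertex -0.366 4.137 3.963
vertex -1.163 2.577 3.595
vertex -1.606 4.968 3.13
endloop
endfacet
facet normal -0.531 0.304 0.791
outer loop
vertex 3.739 3.739 -0.406
vertex 3.62 5.219 -1.055
vertex 2.143 3.228 -1.282
endloop
endfacet
facet normal 0.073 -0.914 0.400
outer loop
vertex 3.1 2.681 -2.705
vertex 3.739 3.739 -0.406
vertex 2.143 3.228 -1.282
endloop
endfacet
facet normal -0.531 0.304 0.791
outer loop
vertex 2.143 3.228 -1.282
vertex 3.62 5.219 -1.055
vertex 2.025 4.708 -1.93
endloop
endfacet
facet normal -0.844 -0.270 -0.464
outer loop
vertex 2.025 4.708 -1.93
vertex 3.1 2.681 -2.705
vertex 2.143 3.228 -1.282
endloop
endfacet
facet normal 0.844 0.271 0.463
outer loop
vertex 3.739 3.739 -0.406
vertex 4.577 4.672 -2.478
vertex 3.62 5.219 -1.055
endloop
endfacet
facet normal 0.073 -0.914 0.400
outer loop
vertex 4.695 3.192 -1.83
vertex 3.739 3.739 -0.406
vertex 3.1 2.681 -2.705
endloop
endfacet
facet normal 0.844 0.270 0.463
outer loop
vertex 4.695 3.192 -1.83
vertex 4.577 4.672 -2.478
vertex 3.739 3.739 -0.406
endloop
endfacet
facet normal -0.073 0.913 -0.400
outer loop
vertex 3.62 5.219 -1.055
vertex 4.577 4.672 -2.478
vertex 2.025 4.708 -1.93
endloop
endfacet
facet normal -0.844 -0.271 -0.463
outer loop
vertex 2.981 4.161 -3.354
vertex 3.1 2.681 -2.705
vertex 2.025 4.708 -1.93
endloop
endfacet
facet normal -0.073 0.914 -0.400
outer loop
vertex 2.025 4.708 -1.93
vertex 4.577 4.672 -2.478
vertex 2.981 4.161 -3.354
endloop
endfacet
facet normal 0.531 -0.304 -0.791
outer loop
vertex 2.981 4.161 -3.354
vertex 4.695 3.192 -1.83
vertex 3.1 2.681 -2.705
endloop
endfacet
facet normal 0.531 -0.304 -0.791
outer loop
vertex 4.577 4.672 -2.478
vertex 4.695 3.192 -1.83
vertex 2.981 4.161 -3.354
endloop
endfacet
facet normal -0.628 0.668 -0.399
outer loop
vertex -0.501 0.078 -4.095
vertex -1.059 -0.365 -3.958
vertex -0.854 0.124 -3.463
endloop
endfacet
facet normal -0.064 0.992 -0.108
outer loop
vertex -0.501 0.078 -4.095
vertex -0.854 0.124 -3.463
vertex -0.13 0.169 -3.479
endloop
endfacet
facet normal 0.523 0.739 -0.424
outer loop
vertex -0.501 0.078 -4.095
vertex -0.13 0.169 -3.479
vertex 0.112 -0.292 -3.983
endloop
endfacet
facet normal 0.322 0.259 -0.911
outer loop
vertex -0.501 0.078 -4.095
vertex 0.112 -0.292 -3.983
vertex -0.462 -0.622 -4.28
endloop
endfacet
facet normal -0.390 0.215 -0.895
outer loop
vertex -0.501 0.078 -4.095
vertex -0.462 -0.622 -4.28
vertex -1.059 -0.365 -3.958
endloop
endfacet
facet normal -0.038 0.812 0.582
outer loop
vertex -0.13 0.169 -3.479
vertex -0.854 0.124 -3.463
vertex -0.458 -0.218 -2.96
endloop
endfacet
facet normal -0.952 0.286 0.111
outer loop
vertex -0.854 0.124 -3.463
vertex -1.059 -0.365 -3.958
vertex -1.032 -0.548 -3.257
endloop
endfacet
facet normal -0.566 -0.448 -0.692
outer loop
vertex -1.059 -0.365 -3.958
vertex -0.462 -0.622 -4.28
vertex -0.79 -1.009 -3.761
endloop
endfacet
facet normal 0.587 -0.375 -0.717
outer loop
vertex -0.462 -0.622 -4.28
vertex 0.112 -0.292 -3.983
vertex -0.066 -0.964 -3.777
endloop
endfacet
facet normal 0.913 0.403 0.070
outer loop
vertex 0.112 -0.292 -3.983
vertex -0.13 0.169 -3.479
vertex 0.139 -0.475 -3.282
endloop
endfacet
facet normal -0.322 -0.259 0.911
outer loop
vertex -0.419 -0.918 -3.145
vertex -0.458 -0.218 -2.96
vertex -1.032 -0.548 -3.257
endloop
endfacet
facet normal -0.523 -0.739 0.424
outer loop
vertex -0.419 -0.918 -3.145
vertex -1.032 -0.548 -3.257
vertex -0.79 -1.009 -3.761
endloop
endfacet
facet normal 0.064 -0.992 0.108
outer loop
vertex -0.419 -0.918 -3.145
vertex -0.79 -1.009 -3.761
vertex -0.066 -0.964 -3.777
endloop
endfacet
facet normal 0.628 -0.668 0.399
outer loop
vertex -0.419 -0.918 -3.145
vertex -0.066 -0.964 -3.777
vertex 0.139 -0.475 -3.282
endloop
endfacet
facet normal 0.390 -0.215 0.895
outer loop
vertex -0.419 -0.918 -3.145
vertex 0.139 -0.475 -3.282
vertex -0.458 -0.218 -2.96
endloop
endfacet
facet normal -0.587 0.375 0.717
outer loop
vertex -1.032 -0.548 -3.257
vertex -0.458 -0.218 -2.96
vertex -0.854 0.124 -3.463
endloop
endfacet
facet normal -0.913 -0.403 -0.070
outer loop
vertex -0.79 -1.009 -3.761
vertex -1.032 -0.548 -3.257
vertex -1.059 -0.365 -3.958
endloop
endfacet
facet normal 0.038 -0.812 -0.582
outer loop
vertex -0.066 -0.964 -3.777
vertex -0.79 -1.009 -3.761
vertex -0.462 -0.622 -4.28
endloop
endfacet
facet normal 0.952 -0.286 -0.111
outer loop
vertex 0.139 -0.475 -3.282
vertex -0.066 -0.964 -3.777
vertex 0.112 -0.292 -3.983
endloop
endfacet
facet normal 0.566 0.448 0.692
outer loop
vertex -0.458 -0.218 -2.96
vertex 0.139 -0.475 -3.282
vertex -0.13 0.169 -3.479
endloop
endfacet

endsolid


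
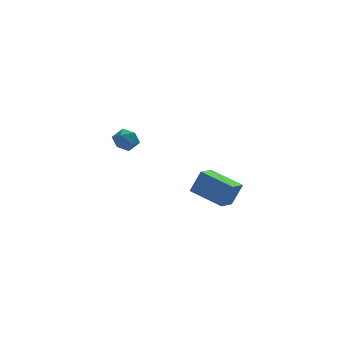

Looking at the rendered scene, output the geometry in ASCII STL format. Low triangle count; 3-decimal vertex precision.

solid 
facet normal 0.014 -0.119 0.993
outer loop
vertex -2.758 4.091 3.316
vertex -2.999 3.345 3.23
vertex -2.228 3.512 3.239
endloop
endfacet
facet normal 0.504 0.357 0.786
outer loop
vertex -2.758 4.091 3.316
vertex -2.228 3.512 3.239
vertex -2.123 4.196 2.861
endloop
endfacet
facet normal 0.168 0.883 0.438
outer loop
vertex -2.758 4.091 3.316
vertex -2.123 4.196 2.861
vertex -2.828 4.451 2.618
endloop
endfacet
facet normal -0.529 0.732 0.430
outer loop
vertex -2.758 4.091 3.316
vertex -2.828 4.451 2.618
vertex -3.37 3.925 2.846
endloop
endfacet
facet normal -0.624 0.113 0.773
outer loop
vertex -2.758 4.091 3.316
vertex -3.37 3.925 2.846
vertex -2.999 3.345 3.23
endloop
endfacet
facet normal 0.944 0.036 0.327
outer loop
vertex -2.123 4.196 2.861
vertex -2.228 3.512 3.239
vertex -1.97 3.515 2.494
endloop
endfacet
facet normal 0.152 -0.735 0.661
outer loop
vertex -2.228 3.512 3.239
vertex -2.999 3.345 3.23
vertex -2.512 2.989 2.722
endloop
endfacet
facet normal -0.881 -0.362 0.304
outer loop
vertex -2.999 3.345 3.23
vertex -3.37 3.925 2.846
vertex -3.217 3.244 2.479
endloop
endfacet
facet normal -0.726 0.641 -0.249
outer loop
vertex -3.37 3.925 2.846
vertex -2.828 4.451 2.618
vertex -3.112 3.928 2.101
endloop
endfacet
facet normal 0.401 0.885 -0.236
outer loop
vertex -2.828 4.451 2.618
vertex -2.123 4.196 2.861
vertex -2.341 4.095 2.11
endloop
endfacet
facet normal 0.529 -0.732 -0.430
outer loop
vertex -2.582 3.349 2.024
vertex -1.97 3.515 2.494
vertex -2.512 2.989 2.722
endloop
endfacet
facet normal -0.168 -0.883 -0.438
outer loop
vertex -2.582 3.349 2.024
vertex -2.512 2.989 2.722
vertex -3.217 3.244 2.479
endloop
endfacet
facet normal -0.504 -0.357 -0.786
outer loop
vertex -2.582 3.349 2.024
vertex -3.217 3.244 2.479
vertex -3.112 3.928 2.101
endloop
endfacet
facet normal -0.014 0.119 -0.993
outer loop
vertex -2.582 3.349 2.024
vertex -3.112 3.928 2.101
vertex -2.341 4.095 2.11
endloop
endfacet
facet normal 0.624 -0.113 -0.773
outer loop
vertex -2.582 3.349 2.024
vertex -2.341 4.095 2.11
vertex -1.97 3.515 2.494
endloop
endfacet
facet normal 0.726 -0.641 0.249
outer loop
vertex -2.512 2.989 2.722
vertex -1.97 3.515 2.494
vertex -2.228 3.512 3.239
endloop
endfacet
facet normal -0.401 -0.885 0.236
outer loop
vertex -3.217 3.244 2.479
vertex -2.512 2.989 2.722
vertex -2.999 3.345 3.23
endloop
endfacet
facet normal -0.944 -0.036 -0.327
outer loop
vertex -3.112 3.928 2.101
vertex -3.217 3.244 2.479
vertex -3.37 3.925 2.846
endloop
endfacet
facet normal -0.152 0.735 -0.661
outer loop
vertex -2.341 4.095 2.11
vertex -3.112 3.928 2.101
vertex -2.828 4.451 2.618
endloop
endfacet
facet normal 0.881 0.362 -0.304
outer loop
vertex -1.97 3.515 2.494
vertex -2.341 4.095 2.11
vertex -2.123 4.196 2.861
endloop
endfacet
facet normal -0.609 -0.726 0.321
outer loop
vertex 1.259 -3.861 2.723
vertex -0.035 -2.551 3.23
vertex 0.702 -3.936 1.496
endloop
endfacet
facet normal 0.678 -0.686 -0.266
outer loop
vertex 1.395 -3.109 1.13
vertex 1.259 -3.861 2.723
vertex 0.702 -3.936 1.496
endloop
endfacet
facet normal -0.608 -0.726 0.321
outer loop
vertex 0.702 -3.936 1.496
vertex -0.035 -2.551 3.23
vertex -0.593 -2.627 2.003
endloop
endfacet
facet normal -0.413 -0.056 -0.909
outer loop
vertex -0.593 -2.627 2.003
vertex 1.395 -3.109 1.13
vertex 0.702 -3.936 1.496
endloop
endfacet
facet normal 0.413 0.056 0.909
outer loop
vertex 1.259 -3.861 2.723
vertex 0.658 -1.724 2.864
vertex -0.035 -2.551 3.23
endloop
endfacet
facet normal 0.678 -0.686 -0.266
outer loop
vertex 1.953 -3.033 2.357
vertex 1.259 -3.861 2.723
vertex 1.395 -3.109 1.13
endloop
endfacet
facet normal 0.413 0.056 0.909
outer loop
vertex 1.953 -3.033 2.357
vertex 0.658 -1.724 2.864
vertex 1.259 -3.861 2.723
endloop
endfacet
facet normal -0.678 0.686 0.266
outer loop
vertex -0.035 -2.551 3.23
vertex 0.658 -1.724 2.864
vertex -0.593 -2.627 2.003
endloop
endfacet
facet normal -0.413 -0.056 -0.909
outer loop
vertex 0.101 -1.799 1.637
vertex 1.395 -3.109 1.13
vertex -0.593 -2.627 2.003
endloop
endfacet
facet normal -0.678 0.686 0.266
outer loop
vertex -0.593 -2.627 2.003
vertex 0.658 -1.724 2.864
vertex 0.101 -1.799 1.637
endloop
endfacet
facet normal 0.608 0.725 -0.322
outer loop
vertex 0.101 -1.799 1.637
vertex 1.953 -3.033 2.357
vertex 1.395 -3.109 1.13
endloop
endfacet
facet normal 0.608 0.726 -0.321
outer loop
vertex 0.658 -1.724 2.864
vertex 1.953 -3.033 2.357
vertex 0.101 -1.799 1.637
endloop
endfacet

endsolid


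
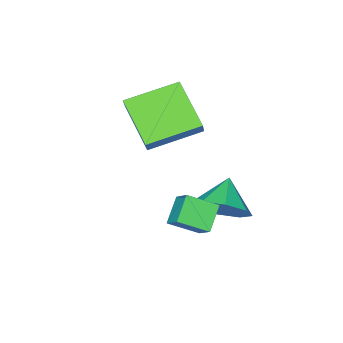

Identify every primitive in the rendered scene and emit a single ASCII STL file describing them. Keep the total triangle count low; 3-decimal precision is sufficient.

solid 
facet normal -0.828 0.485 0.282
outer loop
vertex -0.366 -0.596 1.929
vertex 0.136 0.932 0.773
vertex -0.811 -0.962 1.251
endloop
endfacet
facet normal -0.254 -0.772 0.583
outer loop
vertex 0.844 -1.932 0.687
vertex -0.366 -0.596 1.929
vertex -0.811 -0.962 1.251
endloop
endfacet
facet normal -0.828 0.485 0.283
outer loop
vertex -0.811 -0.962 1.251
vertex 0.136 0.932 0.773
vertex -0.31 0.566 0.095
endloop
endfacet
facet normal -0.501 -0.412 -0.761
outer loop
vertex -0.31 0.566 0.095
vertex 0.844 -1.932 0.687
vertex -0.811 -0.962 1.251
endloop
endfacet
facet normal 0.501 0.412 0.761
outer loop
vertex -0.366 -0.596 1.929
vertex 1.791 -0.038 0.209
vertex 0.136 0.932 0.773
endloop
endfacet
facet normal -0.253 -0.772 0.583
outer loop
vertex 1.29 -1.566 1.365
vertex -0.366 -0.596 1.929
vertex 0.844 -1.932 0.687
endloop
endfacet
facet normal 0.501 0.412 0.761
outer loop
vertex 1.29 -1.566 1.365
vertex 1.791 -0.038 0.209
vertex -0.366 -0.596 1.929
endloop
endfacet
facet normal 0.253 0.772 -0.583
outer loop
vertex 0.136 0.932 0.773
vertex 1.791 -0.038 0.209
vertex -0.31 0.566 0.095
endloop
endfacet
facet normal -0.501 -0.412 -0.762
outer loop
vertex 1.346 -0.404 -0.469
vertex 0.844 -1.932 0.687
vertex -0.31 0.566 0.095
endloop
endfacet
facet normal 0.254 0.772 -0.583
outer loop
vertex -0.31 0.566 0.095
vertex 1.791 -0.038 0.209
vertex 1.346 -0.404 -0.469
endloop
endfacet
facet normal 0.827 -0.485 -0.282
outer loop
vertex 1.346 -0.404 -0.469
vertex 1.29 -1.566 1.365
vertex 0.844 -1.932 0.687
endloop
endfacet
facet normal 0.828 -0.485 -0.282
outer loop
vertex 1.791 -0.038 0.209
vertex 1.29 -1.566 1.365
vertex 1.346 -0.404 -0.469
endloop
endfacet
facet normal 0.695 0.368 -0.617
outer loop
vertex 0.801 2.571 -1.893
vertex 0.393 2.004 -2.69
vertex 0.227 2.975 -2.299
endloop
endfacet
facet normal -0.313 0.414 0.855
outer loop
vertex 0.801 2.571 -1.893
vertex 0.227 2.975 -2.299
vertex -0.533 1.516 -1.87
endloop
endfacet
facet normal 0.696 0.368 -0.617
outer loop
vertex 0.227 2.975 -2.299
vertex 0.393 2.004 -2.69
vertex -0.25 2.811 -2.934
endloop
endfacet
facet normal -0.745 0.513 0.427
outer loop
vertex 0.227 2.975 -2.299
vertex -0.25 2.811 -2.934
vertex -0.533 1.516 -1.87
endloop
endfacet
facet normal 0.696 0.368 -0.616
outer loop
vertex -0.25 2.811 -2.934
vertex 0.393 2.004 -2.69
vertex -0.35 2.175 -3.427
endloop
endfacet
facet normal -0.982 0.184 -0.038
outer loop
vertex -0.25 2.811 -2.934
vertex -0.35 2.175 -3.427
vertex -0.533 1.516 -1.87
endloop
endfacet
facet normal 0.696 0.368 -0.617
outer loop
vertex -0.35 2.175 -3.427
vertex 0.393 2.004 -2.69
vertex -0.015 1.438 -3.488
endloop
endfacet
facet normal -0.886 -0.381 -0.265
outer loop
vertex -0.35 2.175 -3.427
vertex -0.015 1.438 -3.488
vertex -0.533 1.516 -1.87
endloop
endfacet
facet normal 0.696 0.367 -0.617
outer loop
vertex -0.015 1.438 -3.488
vertex 0.393 2.004 -2.69
vertex 0.558 1.033 -3.082
endloop
endfacet
facet normal -0.513 -0.849 -0.123
outer loop
vertex -0.015 1.438 -3.488
vertex 0.558 1.033 -3.082
vertex -0.533 1.516 -1.87
endloop
endfacet
facet normal 0.696 0.367 -0.617
outer loop
vertex 0.558 1.033 -3.082
vertex 0.393 2.004 -2.69
vertex 1.035 1.197 -2.446
endloop
endfacet
facet normal -0.081 -0.949 0.305
outer loop
vertex 0.558 1.033 -3.082
vertex 1.035 1.197 -2.446
vertex -0.533 1.516 -1.87
endloop
endfacet
facet normal 0.696 0.367 -0.618
outer loop
vertex 1.035 1.197 -2.446
vertex 0.393 2.004 -2.69
vertex 1.136 1.834 -1.954
endloop
endfacet
facet normal 0.157 -0.619 0.769
outer loop
vertex 1.035 1.197 -2.446
vertex 1.136 1.834 -1.954
vertex -0.533 1.516 -1.87
endloop
endfacet
facet normal 0.696 0.367 -0.617
outer loop
vertex 1.136 1.834 -1.954
vertex 0.393 2.004 -2.69
vertex 0.801 2.571 -1.893
endloop
endfacet
facet normal 0.061 -0.055 0.997
outer loop
vertex 1.136 1.834 -1.954
vertex 0.801 2.571 -1.893
vertex -0.533 1.516 -1.87
endloop
endfacet
facet normal -0.726 -0.304 0.617
outer loop
vertex 2.423 2.394 -0.57
vertex 1.675 3.108 -1.098
vertex 2.208 1.747 -1.142
endloop
endfacet
facet normal 0.644 -0.616 0.455
outer loop
vertex 2.985 2.072 -1.802
vertex 2.423 2.394 -0.57
vertex 2.208 1.747 -1.142
endloop
endfacet
facet normal -0.726 -0.304 0.617
outer loop
vertex 2.208 1.747 -1.142
vertex 1.675 3.108 -1.098
vertex 1.461 2.46 -1.669
endloop
endfacet
facet normal -0.241 -0.728 -0.642
outer loop
vertex 1.461 2.46 -1.669
vertex 2.985 2.072 -1.802
vertex 2.208 1.747 -1.142
endloop
endfacet
facet normal 0.241 0.728 0.642
outer loop
vertex 2.423 2.394 -0.57
vertex 2.452 3.433 -1.758
vertex 1.675 3.108 -1.098
endloop
endfacet
facet normal 0.645 -0.614 0.455
outer loop
vertex 3.199 2.72 -1.231
vertex 2.423 2.394 -0.57
vertex 2.985 2.072 -1.802
endloop
endfacet
facet normal 0.241 0.728 0.642
outer loop
vertex 3.199 2.72 -1.231
vertex 2.452 3.433 -1.758
vertex 2.423 2.394 -0.57
endloop
endfacet
facet normal -0.644 0.614 -0.456
outer loop
vertex 1.675 3.108 -1.098
vertex 2.452 3.433 -1.758
vertex 1.461 2.46 -1.669
endloop
endfacet
facet normal -0.241 -0.728 -0.642
outer loop
vertex 2.237 2.786 -2.33
vertex 2.985 2.072 -1.802
vertex 1.461 2.46 -1.669
endloop
endfacet
facet normal -0.645 0.615 -0.454
outer loop
vertex 1.461 2.46 -1.669
vertex 2.452 3.433 -1.758
vertex 2.237 2.786 -2.33
endloop
endfacet
facet normal 0.726 0.304 -0.617
outer loop
vertex 2.237 2.786 -2.33
vertex 3.199 2.72 -1.231
vertex 2.985 2.072 -1.802
endloop
endfacet
facet normal 0.726 0.304 -0.617
outer loop
vertex 2.452 3.433 -1.758
vertex 3.199 2.72 -1.231
vertex 2.237 2.786 -2.33
endloop
endfacet

endsolid


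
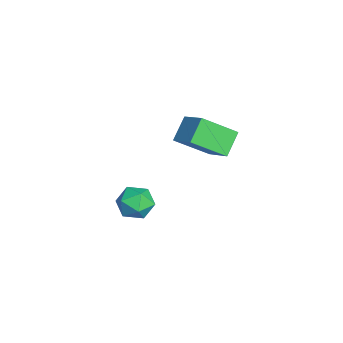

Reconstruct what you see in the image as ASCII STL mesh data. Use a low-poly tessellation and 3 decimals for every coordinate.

solid 
facet normal -0.294 0.956 0.020
outer loop
vertex 2.564 -1.779 -3.384
vertex 2.437 -1.838 -2.406
vertex 3.311 -1.562 -2.775
endloop
endfacet
facet normal 0.171 0.843 -0.510
outer loop
vertex 2.564 -1.779 -3.384
vertex 3.311 -1.562 -2.775
vertex 3.478 -2.091 -3.593
endloop
endfacet
facet normal -0.098 0.338 -0.936
outer loop
vertex 2.564 -1.779 -3.384
vertex 3.478 -2.091 -3.593
vertex 2.707 -2.694 -3.73
endloop
endfacet
facet normal -0.730 0.139 -0.669
outer loop
vertex 2.564 -1.779 -3.384
vertex 2.707 -2.694 -3.73
vertex 2.064 -2.537 -2.996
endloop
endfacet
facet normal -0.850 0.520 -0.079
outer loop
vertex 2.564 -1.779 -3.384
vertex 2.064 -2.537 -2.996
vertex 2.437 -1.838 -2.406
endloop
endfacet
facet normal 0.775 0.591 -0.224
outer loop
vertex 3.478 -2.091 -3.593
vertex 3.311 -1.562 -2.775
vertex 3.916 -2.343 -2.744
endloop
endfacet
facet normal 0.023 0.774 0.633
outer loop
vertex 3.311 -1.562 -2.775
vertex 2.437 -1.838 -2.406
vertex 3.273 -2.186 -2.01
endloop
endfacet
facet normal -0.878 0.069 0.473
outer loop
vertex 2.437 -1.838 -2.406
vertex 2.064 -2.537 -2.996
vertex 2.502 -2.789 -2.147
endloop
endfacet
facet normal -0.684 -0.549 -0.481
outer loop
vertex 2.064 -2.537 -2.996
vertex 2.707 -2.694 -3.73
vertex 2.669 -3.318 -2.965
endloop
endfacet
facet normal 0.339 -0.226 -0.913
outer loop
vertex 2.707 -2.694 -3.73
vertex 3.478 -2.091 -3.593
vertex 3.543 -3.042 -3.334
endloop
endfacet
facet normal 0.730 -0.139 0.669
outer loop
vertex 3.416 -3.101 -2.356
vertex 3.916 -2.343 -2.744
vertex 3.273 -2.186 -2.01
endloop
endfacet
facet normal 0.098 -0.338 0.936
outer loop
vertex 3.416 -3.101 -2.356
vertex 3.273 -2.186 -2.01
vertex 2.502 -2.789 -2.147
endloop
endfacet
facet normal -0.171 -0.843 0.510
outer loop
vertex 3.416 -3.101 -2.356
vertex 2.502 -2.789 -2.147
vertex 2.669 -3.318 -2.965
endloop
endfacet
facet normal 0.294 -0.956 -0.020
outer loop
vertex 3.416 -3.101 -2.356
vertex 2.669 -3.318 -2.965
vertex 3.543 -3.042 -3.334
endloop
endfacet
facet normal 0.850 -0.520 0.079
outer loop
vertex 3.416 -3.101 -2.356
vertex 3.543 -3.042 -3.334
vertex 3.916 -2.343 -2.744
endloop
endfacet
facet normal 0.684 0.549 0.481
outer loop
vertex 3.273 -2.186 -2.01
vertex 3.916 -2.343 -2.744
vertex 3.311 -1.562 -2.775
endloop
endfacet
facet normal -0.339 0.226 0.913
outer loop
vertex 2.502 -2.789 -2.147
vertex 3.273 -2.186 -2.01
vertex 2.437 -1.838 -2.406
endloop
endfacet
facet normal -0.775 -0.591 0.224
outer loop
vertex 2.669 -3.318 -2.965
vertex 2.502 -2.789 -2.147
vertex 2.064 -2.537 -2.996
endloop
endfacet
facet normal -0.023 -0.774 -0.633
outer loop
vertex 3.543 -3.042 -3.334
vertex 2.669 -3.318 -2.965
vertex 2.707 -2.694 -3.73
endloop
endfacet
facet normal 0.878 -0.069 -0.473
outer loop
vertex 3.916 -2.343 -2.744
vertex 3.543 -3.042 -3.334
vertex 3.478 -2.091 -3.593
endloop
endfacet
facet normal -0.772 -0.403 -0.492
outer loop
vertex 2.925 -0.23 2.88
vertex 2.798 1.376 1.764
vertex 3.792 -0.789 1.978
endloop
endfacet
facet normal 0.064 -0.819 0.570
outer loop
vertex 5.042 -0.136 2.776
vertex 2.925 -0.23 2.88
vertex 3.792 -0.789 1.978
endloop
endfacet
facet normal -0.771 -0.403 -0.493
outer loop
vertex 3.792 -0.789 1.978
vertex 2.798 1.376 1.764
vertex 3.666 0.818 0.862
endloop
endfacet
facet normal 0.633 -0.407 -0.658
outer loop
vertex 3.666 0.818 0.862
vertex 5.042 -0.136 2.776
vertex 3.792 -0.789 1.978
endloop
endfacet
facet normal -0.633 0.407 0.658
outer loop
vertex 2.925 -0.23 2.88
vertex 4.048 2.029 2.562
vertex 2.798 1.376 1.764
endloop
endfacet
facet normal 0.064 -0.820 0.569
outer loop
vertex 4.174 0.422 3.678
vertex 2.925 -0.23 2.88
vertex 5.042 -0.136 2.776
endloop
endfacet
facet normal -0.633 0.407 0.658
outer loop
vertex 4.174 0.422 3.678
vertex 4.048 2.029 2.562
vertex 2.925 -0.23 2.88
endloop
endfacet
facet normal -0.065 0.820 -0.569
outer loop
vertex 2.798 1.376 1.764
vertex 4.048 2.029 2.562
vertex 3.666 0.818 0.862
endloop
endfacet
facet normal 0.633 -0.407 -0.658
outer loop
vertex 4.915 1.47 1.66
vertex 5.042 -0.136 2.776
vertex 3.666 0.818 0.862
endloop
endfacet
facet normal -0.064 0.820 -0.569
outer loop
vertex 3.666 0.818 0.862
vertex 4.048 2.029 2.562
vertex 4.915 1.47 1.66
endloop
endfacet
facet normal 0.771 0.403 0.493
outer loop
vertex 4.915 1.47 1.66
vertex 4.174 0.422 3.678
vertex 5.042 -0.136 2.776
endloop
endfacet
facet normal 0.772 0.402 0.492
outer loop
vertex 4.048 2.029 2.562
vertex 4.174 0.422 3.678
vertex 4.915 1.47 1.66
endloop
endfacet

endsolid


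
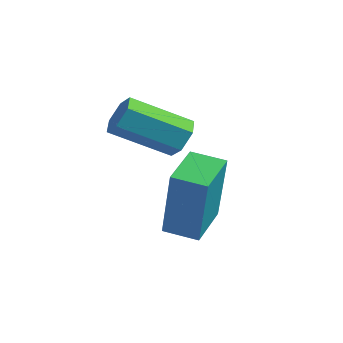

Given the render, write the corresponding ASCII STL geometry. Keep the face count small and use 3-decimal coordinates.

solid 
facet normal -0.486 0.815 0.316
outer loop
vertex 2.911 0.997 -1.373
vertex 3.609 1.484 -1.554
vertex 2.198 1.311 -3.281
endloop
endfacet
facet normal -0.803 -0.559 0.208
outer loop
vertex 2.791 0.316 -3.666
vertex 2.911 0.997 -1.373
vertex 2.198 1.311 -3.281
endloop
endfacet
facet normal -0.486 0.815 0.315
outer loop
vertex 2.198 1.311 -3.281
vertex 3.609 1.484 -1.554
vertex 2.896 1.797 -3.462
endloop
endfacet
facet normal -0.346 0.152 -0.926
outer loop
vertex 2.896 1.797 -3.462
vertex 2.791 0.316 -3.666
vertex 2.198 1.311 -3.281
endloop
endfacet
facet normal 0.346 -0.152 0.926
outer loop
vertex 2.911 0.997 -1.373
vertex 4.202 0.489 -1.939
vertex 3.609 1.484 -1.554
endloop
endfacet
facet normal -0.802 -0.559 0.208
outer loop
vertex 3.504 0.003 -1.758
vertex 2.911 0.997 -1.373
vertex 2.791 0.316 -3.666
endloop
endfacet
facet normal 0.346 -0.152 0.926
outer loop
vertex 3.504 0.003 -1.758
vertex 4.202 0.489 -1.939
vertex 2.911 0.997 -1.373
endloop
endfacet
facet normal 0.803 0.559 -0.208
outer loop
vertex 3.609 1.484 -1.554
vertex 4.202 0.489 -1.939
vertex 2.896 1.797 -3.462
endloop
endfacet
facet normal -0.346 0.152 -0.926
outer loop
vertex 3.489 0.803 -3.847
vertex 2.791 0.316 -3.666
vertex 2.896 1.797 -3.462
endloop
endfacet
facet normal 0.803 0.559 -0.208
outer loop
vertex 2.896 1.797 -3.462
vertex 4.202 0.489 -1.939
vertex 3.489 0.803 -3.847
endloop
endfacet
facet normal 0.487 -0.815 -0.315
outer loop
vertex 3.489 0.803 -3.847
vertex 3.504 0.003 -1.758
vertex 2.791 0.316 -3.666
endloop
endfacet
facet normal 0.486 -0.815 -0.316
outer loop
vertex 4.202 0.489 -1.939
vertex 3.504 0.003 -1.758
vertex 3.489 0.803 -3.847
endloop
endfacet
facet normal 0.440 0.760 -0.478
outer loop
vertex 2.207 1.29 -1.586
vertex 1.795 1.641 -1.407
vertex 2.264 1.568 -1.092
endloop
endfacet
facet normal 0.893 -0.429 0.139
outer loop
vertex 2.207 1.29 -1.586
vertex 2.264 1.568 -1.092
vertex 1.477 0.028 -0.793
endloop
endfacet
facet normal 0.893 -0.429 0.138
outer loop
vertex 1.477 0.028 -0.793
vertex 2.264 1.568 -1.092
vertex 1.534 0.306 -0.298
endloop
endfacet
facet normal -0.439 -0.761 0.478
outer loop
vertex 1.477 0.028 -0.793
vertex 1.534 0.306 -0.298
vertex 1.065 0.379 -0.613
endloop
endfacet
facet normal 0.440 0.760 -0.478
outer loop
vertex 2.264 1.568 -1.092
vertex 1.795 1.641 -1.407
vertex 1.853 1.919 -0.912
endloop
endfacet
facet normal 0.535 0.206 0.819
outer loop
vertex 2.264 1.568 -1.092
vertex 1.853 1.919 -0.912
vertex 1.534 0.306 -0.298
endloop
endfacet
facet normal 0.533 0.207 0.821
outer loop
vertex 1.534 0.306 -0.298
vertex 1.853 1.919 -0.912
vertex 1.122 0.657 -0.119
endloop
endfacet
facet normal -0.440 -0.760 0.478
outer loop
vertex 1.534 0.306 -0.298
vertex 1.122 0.657 -0.119
vertex 1.065 0.379 -0.613
endloop
endfacet
facet normal 0.439 0.761 -0.479
outer loop
vertex 1.853 1.919 -0.912
vertex 1.795 1.641 -1.407
vertex 1.383 1.992 -1.227
endloop
endfacet
facet normal -0.359 0.637 0.683
outer loop
vertex 1.853 1.919 -0.912
vertex 1.383 1.992 -1.227
vertex 1.122 0.657 -0.119
endloop
endfacet
facet normal -0.359 0.637 0.682
outer loop
vertex 1.122 0.657 -0.119
vertex 1.383 1.992 -1.227
vertex 0.653 0.73 -0.434
endloop
endfacet
facet normal -0.440 -0.760 0.478
outer loop
vertex 1.122 0.657 -0.119
vertex 0.653 0.73 -0.434
vertex 1.065 0.379 -0.613
endloop
endfacet
facet normal 0.439 0.761 -0.478
outer loop
vertex 1.383 1.992 -1.227
vertex 1.795 1.641 -1.407
vertex 1.326 1.714 -1.722
endloop
endfacet
facet normal -0.892 0.429 -0.138
outer loop
vertex 1.383 1.992 -1.227
vertex 1.326 1.714 -1.722
vertex 0.653 0.73 -0.434
endloop
endfacet
facet normal -0.893 0.429 -0.139
outer loop
vertex 0.653 0.73 -0.434
vertex 1.326 1.714 -1.722
vertex 0.596 0.452 -0.928
endloop
endfacet
facet normal -0.440 -0.760 0.478
outer loop
vertex 0.653 0.73 -0.434
vertex 0.596 0.452 -0.928
vertex 1.065 0.379 -0.613
endloop
endfacet
facet normal 0.440 0.760 -0.478
outer loop
vertex 1.326 1.714 -1.722
vertex 1.795 1.641 -1.407
vertex 1.738 1.363 -1.901
endloop
endfacet
facet normal -0.533 -0.208 -0.820
outer loop
vertex 1.326 1.714 -1.722
vertex 1.738 1.363 -1.901
vertex 0.596 0.452 -0.928
endloop
endfacet
facet normal -0.535 -0.206 -0.820
outer loop
vertex 0.596 0.452 -0.928
vertex 1.738 1.363 -1.901
vertex 1.007 0.101 -1.108
endloop
endfacet
facet normal -0.440 -0.760 0.478
outer loop
vertex 0.596 0.452 -0.928
vertex 1.007 0.101 -1.108
vertex 1.065 0.379 -0.613
endloop
endfacet
facet normal 0.440 0.760 -0.478
outer loop
vertex 1.738 1.363 -1.901
vertex 1.795 1.641 -1.407
vertex 2.207 1.29 -1.586
endloop
endfacet
facet normal 0.359 -0.637 -0.682
outer loop
vertex 1.738 1.363 -1.901
vertex 2.207 1.29 -1.586
vertex 1.007 0.101 -1.108
endloop
endfacet
facet normal 0.359 -0.637 -0.683
outer loop
vertex 1.007 0.101 -1.108
vertex 2.207 1.29 -1.586
vertex 1.477 0.028 -0.793
endloop
endfacet
facet normal -0.439 -0.761 0.479
outer loop
vertex 1.007 0.101 -1.108
vertex 1.477 0.028 -0.793
vertex 1.065 0.379 -0.613
endloop
endfacet

endsolid
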